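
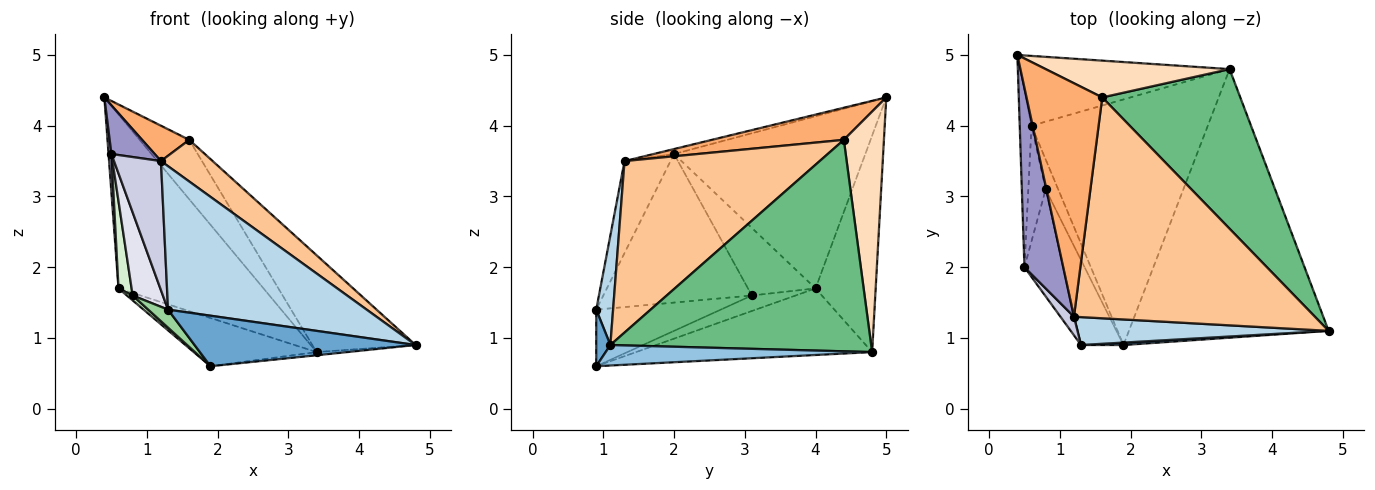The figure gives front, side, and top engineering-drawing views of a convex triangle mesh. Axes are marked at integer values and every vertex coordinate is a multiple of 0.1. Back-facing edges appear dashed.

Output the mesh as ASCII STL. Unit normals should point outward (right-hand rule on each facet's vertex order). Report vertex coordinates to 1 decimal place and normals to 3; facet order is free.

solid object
 facet normal 0.064 -0.997 0.048
  outer loop
   vertex 1.9 0.9 0.6
   vertex 4.8 1.1 0.9
   vertex 1.3 0.9 1.4
  endloop
 endfacet
 facet normal 0.102 0.012 -0.995
  outer loop
   vertex 3.4 4.8 0.8
   vertex 4.8 1.1 0.9
   vertex 1.9 0.9 0.6
  endloop
 endfacet
 facet normal 0.083 -0.978 0.190
  outer loop
   vertex 1.2 1.3 3.5
   vertex 1.3 0.9 1.4
   vertex 4.8 1.1 0.9
  endloop
 endfacet
 facet normal -0.359 0.866 -0.347
  outer loop
   vertex 0.6 4.0 1.7
   vertex 0.4 5.0 4.4
   vertex 3.4 4.8 0.8
  endloop
 endfacet
 facet normal -0.347 0.181 -0.920
  outer loop
   vertex 0.6 4.0 1.7
   vertex 3.4 4.8 0.8
   vertex 1.9 0.9 0.6
  endloop
 endfacet
 facet normal 0.387 -0.138 0.912
  outer loop
   vertex 1.6 4.4 3.8
   vertex 0.4 5.0 4.4
   vertex 1.2 1.3 3.5
  endloop
 endfacet
 facet normal 0.573 -0.152 0.805
  outer loop
   vertex 1.6 4.4 3.8
   vertex 1.2 1.3 3.5
   vertex 4.8 1.1 0.9
  endloop
 endfacet
 facet normal 0.567 0.700 0.434
  outer loop
   vertex 1.6 4.4 3.8
   vertex 3.4 4.8 0.8
   vertex 0.4 5.0 4.4
  endloop
 endfacet
 facet normal 0.795 0.315 0.519
  outer loop
   vertex 1.6 4.4 3.8
   vertex 4.8 1.1 0.9
   vertex 3.4 4.8 0.8
  endloop
 endfacet
 facet normal -0.794 -0.126 -0.595
  outer loop
   vertex 0.8 3.1 1.6
   vertex 1.9 0.9 0.6
   vertex 1.3 0.9 1.4
  endloop
 endfacet
 facet normal -0.773 -0.102 -0.626
  outer loop
   vertex 0.8 3.1 1.6
   vertex 0.6 4.0 1.7
   vertex 1.9 0.9 0.6
  endloop
 endfacet
 facet normal -0.952 -0.184 -0.244
  outer loop
   vertex 0.5 2.0 3.6
   vertex 0.6 4.0 1.7
   vertex 0.8 3.1 1.6
  endloop
 endfacet
 facet normal -0.123 -0.260 0.958
  outer loop
   vertex 0.5 2.0 3.6
   vertex 1.2 1.3 3.5
   vertex 0.4 5.0 4.4
  endloop
 endfacet
 facet normal -0.998 -0.015 -0.068
  outer loop
   vertex 0.5 2.0 3.6
   vertex 0.4 5.0 4.4
   vertex 0.6 4.0 1.7
  endloop
 endfacet
 facet normal -0.696 -0.711 0.102
  outer loop
   vertex 0.5 2.0 3.6
   vertex 1.3 0.9 1.4
   vertex 1.2 1.3 3.5
  endloop
 endfacet
 facet normal -0.949 -0.193 -0.249
  outer loop
   vertex 0.5 2.0 3.6
   vertex 0.8 3.1 1.6
   vertex 1.3 0.9 1.4
  endloop
 endfacet
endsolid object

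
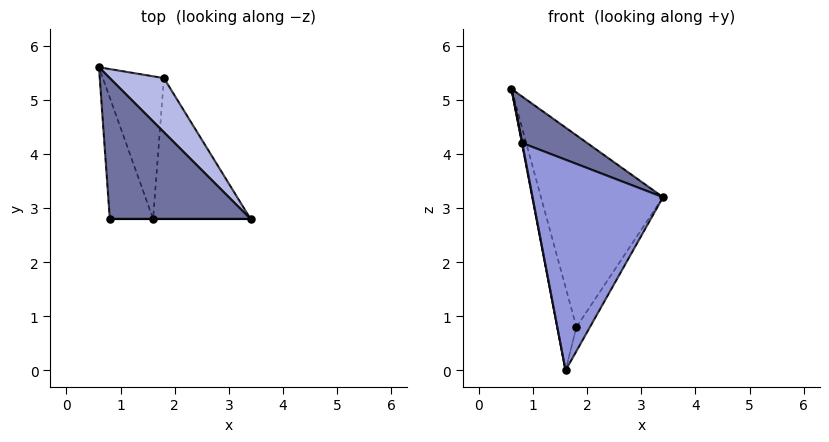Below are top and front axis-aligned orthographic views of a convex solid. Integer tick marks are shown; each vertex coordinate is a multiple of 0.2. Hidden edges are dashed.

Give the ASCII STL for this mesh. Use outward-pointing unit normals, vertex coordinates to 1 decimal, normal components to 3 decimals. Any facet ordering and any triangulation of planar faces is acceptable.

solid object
 facet normal 0.343 -0.294 0.892
  outer loop
   vertex 0.8 2.8 4.2
   vertex 3.4 2.8 3.2
   vertex 0.6 5.6 5.2
  endloop
 endfacet
 facet normal -0.982 -0.003 -0.187
  outer loop
   vertex 1.6 2.8 0.0
   vertex 0.8 2.8 4.2
   vertex 0.6 5.6 5.2
  endloop
 endfacet
 facet normal 0.000 -1.000 0.000
  outer loop
   vertex 1.6 2.8 0.0
   vertex 3.4 2.8 3.2
   vertex 0.8 2.8 4.2
  endloop
 endfacet
 facet normal 0.756 0.629 0.178
  outer loop
   vertex 1.8 5.4 0.8
   vertex 0.6 5.6 5.2
   vertex 3.4 2.8 3.2
  endloop
 endfacet
 facet normal -0.951 0.155 -0.266
  outer loop
   vertex 1.8 5.4 0.8
   vertex 1.6 2.8 0.0
   vertex 0.6 5.6 5.2
  endloop
 endfacet
 facet normal 0.869 0.084 -0.489
  outer loop
   vertex 1.8 5.4 0.8
   vertex 3.4 2.8 3.2
   vertex 1.6 2.8 0.0
  endloop
 endfacet
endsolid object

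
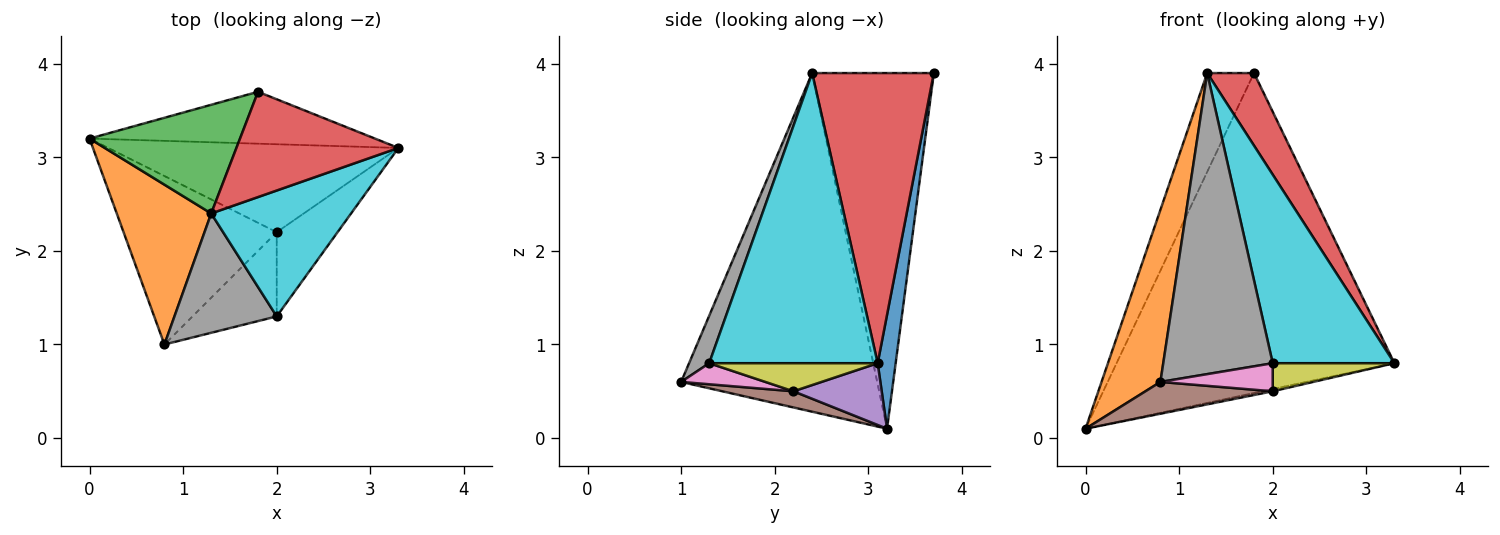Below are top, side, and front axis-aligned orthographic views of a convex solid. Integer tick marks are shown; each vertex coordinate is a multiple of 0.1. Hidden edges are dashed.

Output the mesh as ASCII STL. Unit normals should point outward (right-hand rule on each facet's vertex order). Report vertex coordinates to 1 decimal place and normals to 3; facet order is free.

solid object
 facet normal 0.064 0.985 -0.160
  outer loop
   vertex 1.8 3.7 3.9
   vertex 3.3 3.1 0.8
   vertex 0.0 3.2 0.1
  endloop
 endfacet
 facet normal -0.925 -0.278 0.258
  outer loop
   vertex 1.3 2.4 3.9
   vertex 0.0 3.2 0.1
   vertex 0.8 1.0 0.6
  endloop
 endfacet
 facet normal -0.868 0.334 0.367
  outer loop
   vertex 1.3 2.4 3.9
   vertex 1.8 3.7 3.9
   vertex 0.0 3.2 0.1
  endloop
 endfacet
 facet normal 0.828 -0.318 0.462
  outer loop
   vertex 1.3 2.4 3.9
   vertex 3.3 3.1 0.8
   vertex 1.8 3.7 3.9
  endloop
 endfacet
 facet normal 0.208 0.025 -0.978
  outer loop
   vertex 2.0 2.2 0.5
   vertex 0.0 3.2 0.1
   vertex 3.3 3.1 0.8
  endloop
 endfacet
 facet normal 0.103 -0.185 -0.977
  outer loop
   vertex 2.0 2.2 0.5
   vertex 0.8 1.0 0.6
   vertex 0.0 3.2 0.1
  endloop
 endfacet
 facet normal 0.231 -0.308 -0.923
  outer loop
   vertex 2.0 1.3 0.8
   vertex 0.8 1.0 0.6
   vertex 2.0 2.2 0.5
  endloop
 endfacet
 facet normal 0.169 -0.916 0.363
  outer loop
   vertex 2.0 1.3 0.8
   vertex 1.3 2.4 3.9
   vertex 0.8 1.0 0.6
  endloop
 endfacet
 facet normal 0.401 -0.290 -0.869
  outer loop
   vertex 2.0 1.3 0.8
   vertex 2.0 2.2 0.5
   vertex 3.3 3.1 0.8
  endloop
 endfacet
 facet normal 0.755 -0.545 0.364
  outer loop
   vertex 2.0 1.3 0.8
   vertex 3.3 3.1 0.8
   vertex 1.3 2.4 3.9
  endloop
 endfacet
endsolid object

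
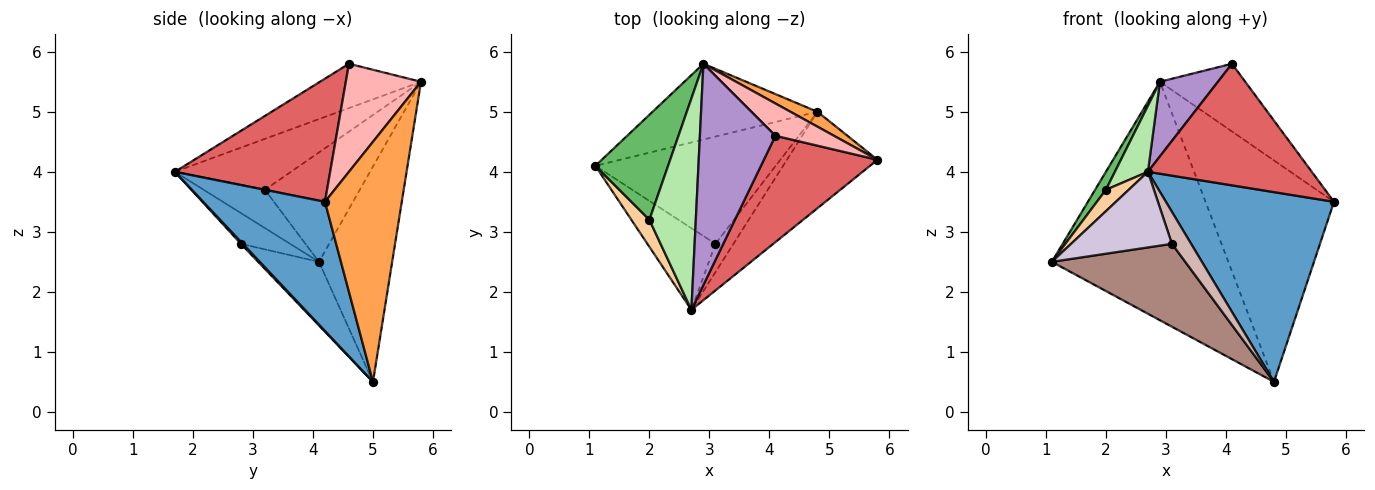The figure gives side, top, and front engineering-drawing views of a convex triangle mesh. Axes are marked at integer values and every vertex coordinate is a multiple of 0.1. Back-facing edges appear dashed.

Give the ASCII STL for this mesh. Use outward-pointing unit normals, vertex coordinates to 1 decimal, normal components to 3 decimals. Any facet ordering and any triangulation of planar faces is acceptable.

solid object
 facet normal 0.543 -0.749 -0.381
  outer loop
   vertex 4.8 5.0 0.5
   vertex 5.8 4.2 3.5
   vertex 2.7 1.7 4.0
  endloop
 endfacet
 facet normal -0.368 0.886 -0.282
  outer loop
   vertex 4.8 5.0 0.5
   vertex 1.1 4.1 2.5
   vertex 2.9 5.8 5.5
  endloop
 endfacet
 facet normal 0.512 0.857 0.058
  outer loop
   vertex 4.8 5.0 0.5
   vertex 2.9 5.8 5.5
   vertex 5.8 4.2 3.5
  endloop
 endfacet
 facet normal -0.857 -0.319 0.403
  outer loop
   vertex 2.0 3.2 3.7
   vertex 1.1 4.1 2.5
   vertex 2.7 1.7 4.0
  endloop
 endfacet
 facet normal -0.829 -0.094 0.551
  outer loop
   vertex 2.0 3.2 3.7
   vertex 2.9 5.8 5.5
   vertex 1.1 4.1 2.5
  endloop
 endfacet
 facet normal -0.723 -0.206 0.659
  outer loop
   vertex 2.0 3.2 3.7
   vertex 2.7 1.7 4.0
   vertex 2.9 5.8 5.5
  endloop
 endfacet
 facet normal 0.581 -0.613 0.536
  outer loop
   vertex 4.1 4.6 5.8
   vertex 2.7 1.7 4.0
   vertex 5.8 4.2 3.5
  endloop
 endfacet
 facet normal 0.622 0.707 0.337
  outer loop
   vertex 4.1 4.6 5.8
   vertex 5.8 4.2 3.5
   vertex 2.9 5.8 5.5
  endloop
 endfacet
 facet normal -0.486 -0.279 0.828
  outer loop
   vertex 4.1 4.6 5.8
   vertex 2.9 5.8 5.5
   vertex 2.7 1.7 4.0
  endloop
 endfacet
 facet normal -0.315 -0.645 -0.696
  outer loop
   vertex 3.1 2.8 2.8
   vertex 2.7 1.7 4.0
   vertex 1.1 4.1 2.5
  endloop
 endfacet
 facet normal -0.269 -0.589 -0.762
  outer loop
   vertex 3.1 2.8 2.8
   vertex 1.1 4.1 2.5
   vertex 4.8 5.0 0.5
  endloop
 endfacet
 facet normal 0.073 -0.747 -0.660
  outer loop
   vertex 3.1 2.8 2.8
   vertex 4.8 5.0 0.5
   vertex 2.7 1.7 4.0
  endloop
 endfacet
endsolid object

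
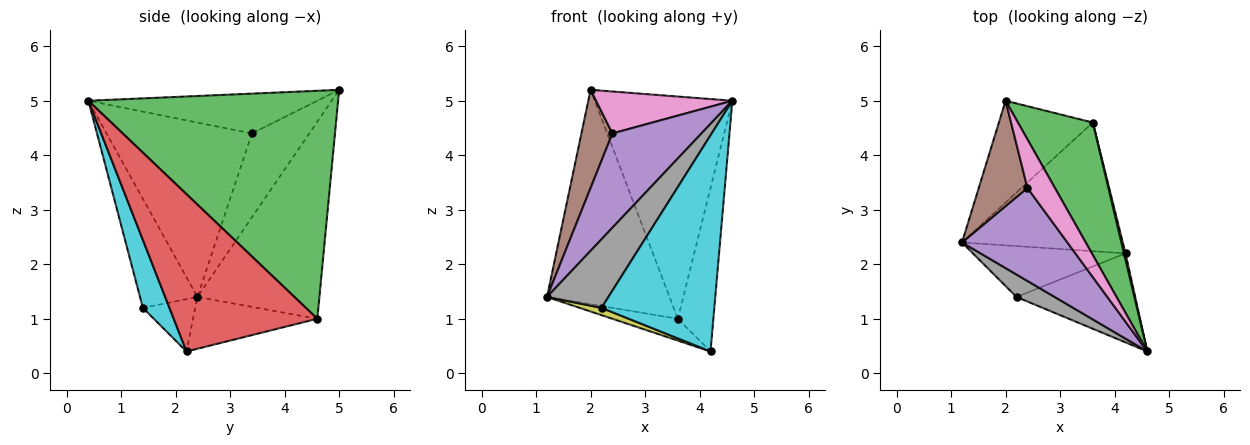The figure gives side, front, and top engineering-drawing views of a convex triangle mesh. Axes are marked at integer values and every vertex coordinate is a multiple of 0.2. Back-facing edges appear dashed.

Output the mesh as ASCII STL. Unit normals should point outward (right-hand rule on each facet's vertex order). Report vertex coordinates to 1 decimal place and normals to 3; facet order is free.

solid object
 facet normal -0.669 0.672 -0.319
  outer loop
   vertex 3.6 4.6 1.0
   vertex 1.2 2.4 1.4
   vertex 2.0 5.0 5.2
  endloop
 endfacet
 facet normal -0.303 0.159 -0.940
  outer loop
   vertex 3.6 4.6 1.0
   vertex 4.2 2.2 0.4
   vertex 1.2 2.4 1.4
  endloop
 endfacet
 facet normal 0.842 0.464 0.276
  outer loop
   vertex 3.6 4.6 1.0
   vertex 2.0 5.0 5.2
   vertex 4.6 0.4 5.0
  endloop
 endfacet
 facet normal 0.971 0.240 0.010
  outer loop
   vertex 3.6 4.6 1.0
   vertex 4.6 0.4 5.0
   vertex 4.2 2.2 0.4
  endloop
 endfacet
 facet normal -0.758 -0.464 0.458
  outer loop
   vertex 2.4 3.4 4.4
   vertex 1.2 2.4 1.4
   vertex 4.6 0.4 5.0
  endloop
 endfacet
 facet normal -0.784 -0.423 0.455
  outer loop
   vertex 2.4 3.4 4.4
   vertex 2.0 5.0 5.2
   vertex 1.2 2.4 1.4
  endloop
 endfacet
 facet normal -0.739 -0.440 0.510
  outer loop
   vertex 2.4 3.4 4.4
   vertex 4.6 0.4 5.0
   vertex 2.0 5.0 5.2
  endloop
 endfacet
 facet normal -0.664 -0.711 0.232
  outer loop
   vertex 2.2 1.4 1.2
   vertex 4.6 0.4 5.0
   vertex 1.2 2.4 1.4
  endloop
 endfacet
 facet normal -0.321 -0.134 -0.937
  outer loop
   vertex 2.2 1.4 1.2
   vertex 1.2 2.4 1.4
   vertex 4.2 2.2 0.4
  endloop
 endfacet
 facet normal 0.213 -0.904 -0.372
  outer loop
   vertex 2.2 1.4 1.2
   vertex 4.2 2.2 0.4
   vertex 4.6 0.4 5.0
  endloop
 endfacet
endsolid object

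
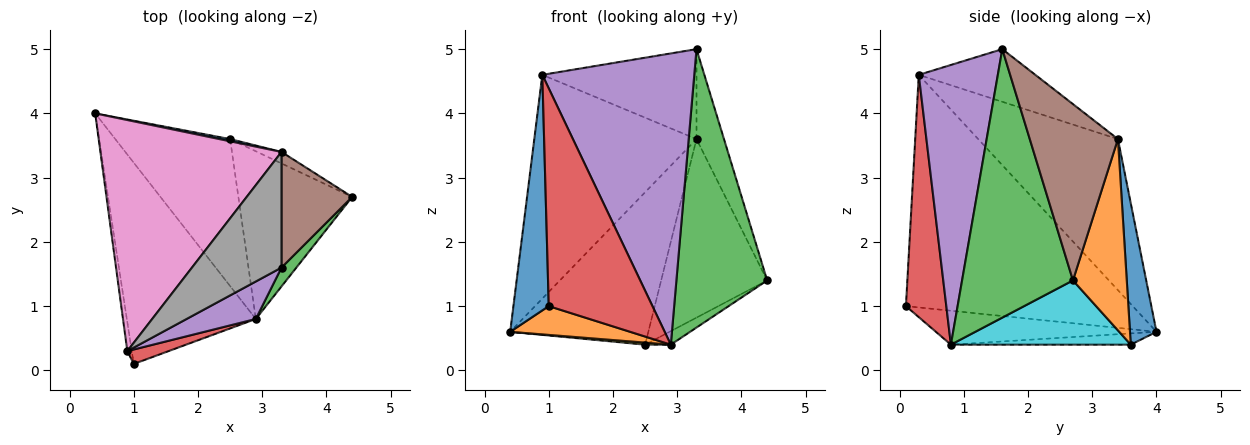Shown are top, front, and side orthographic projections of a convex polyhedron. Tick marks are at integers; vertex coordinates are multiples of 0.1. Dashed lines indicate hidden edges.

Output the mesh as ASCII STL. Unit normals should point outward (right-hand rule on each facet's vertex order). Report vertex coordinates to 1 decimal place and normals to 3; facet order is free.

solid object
 facet normal -0.988 -0.154 -0.019
  outer loop
   vertex 0.9 0.3 4.6
   vertex 0.4 4.0 0.6
   vertex 1.0 0.1 1.0
  endloop
 endfacet
 facet normal -0.252 -0.137 -0.958
  outer loop
   vertex 2.9 0.8 0.4
   vertex 1.0 0.1 1.0
   vertex 0.4 4.0 0.6
  endloop
 endfacet
 facet normal 0.773 -0.633 0.043
  outer loop
   vertex 2.9 0.8 0.4
   vertex 4.4 2.7 1.4
   vertex 3.3 1.6 5.0
  endloop
 endfacet
 facet normal 0.362 -0.930 0.062
  outer loop
   vertex 2.9 0.8 0.4
   vertex 0.9 0.3 4.6
   vertex 1.0 0.1 1.0
  endloop
 endfacet
 facet normal 0.459 -0.881 0.113
  outer loop
   vertex 2.9 0.8 0.4
   vertex 3.3 1.6 5.0
   vertex 0.9 0.3 4.6
  endloop
 endfacet
 facet normal 0.892 0.278 0.357
  outer loop
   vertex 3.3 3.4 3.6
   vertex 3.3 1.6 5.0
   vertex 4.4 2.7 1.4
  endloop
 endfacet
 facet normal -0.514 0.597 0.616
  outer loop
   vertex 3.3 3.4 3.6
   vertex 0.4 4.0 0.6
   vertex 0.9 0.3 4.6
  endloop
 endfacet
 facet normal -0.421 0.557 0.716
  outer loop
   vertex 3.3 3.4 3.6
   vertex 0.9 0.3 4.6
   vertex 3.3 1.6 5.0
  endloop
 endfacet
 facet normal -0.097 -0.014 -0.995
  outer loop
   vertex 2.5 3.6 0.4
   vertex 2.9 0.8 0.4
   vertex 0.4 4.0 0.6
  endloop
 endfacet
 facet normal 0.490 0.070 -0.869
  outer loop
   vertex 2.5 3.6 0.4
   vertex 4.4 2.7 1.4
   vertex 2.9 0.8 0.4
  endloop
 endfacet
 facet normal 0.188 0.982 0.014
  outer loop
   vertex 2.5 3.6 0.4
   vertex 0.4 4.0 0.6
   vertex 3.3 3.4 3.6
  endloop
 endfacet
 facet normal 0.452 0.890 -0.057
  outer loop
   vertex 2.5 3.6 0.4
   vertex 3.3 3.4 3.6
   vertex 4.4 2.7 1.4
  endloop
 endfacet
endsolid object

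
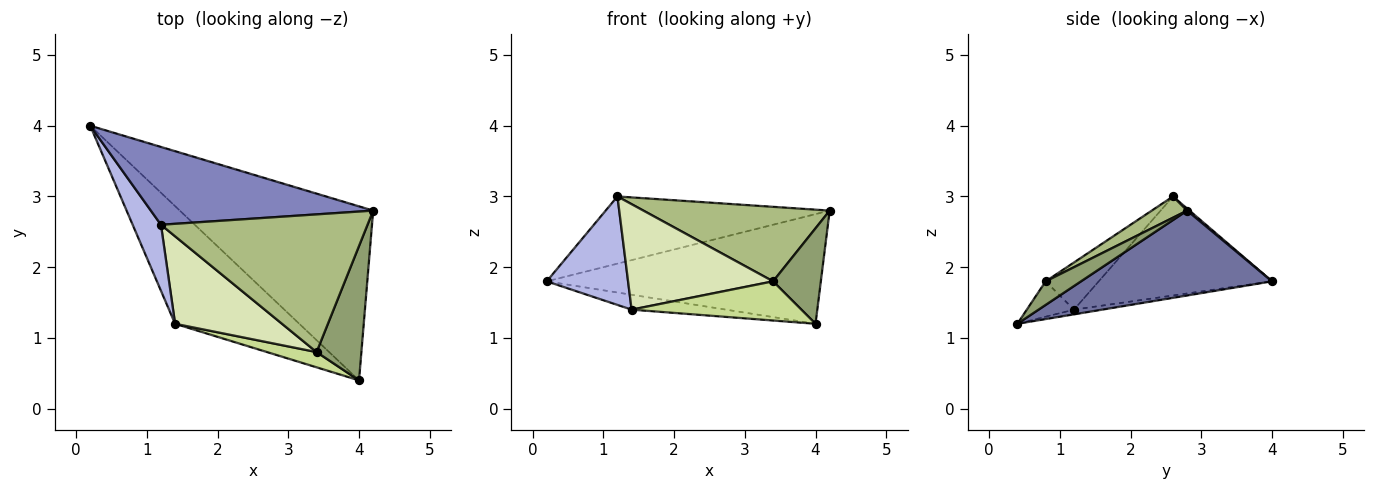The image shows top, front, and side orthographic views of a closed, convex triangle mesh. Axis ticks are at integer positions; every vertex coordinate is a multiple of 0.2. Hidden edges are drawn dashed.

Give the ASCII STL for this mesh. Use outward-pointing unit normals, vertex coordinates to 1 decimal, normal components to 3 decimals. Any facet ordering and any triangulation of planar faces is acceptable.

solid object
 facet normal 0.348 0.500 -0.793
  outer loop
   vertex 4.0 0.4 1.2
   vertex 0.2 4.0 1.8
   vertex 4.2 2.8 2.8
  endloop
 endfacet
 facet normal 0.007 0.654 0.757
  outer loop
   vertex 1.2 2.6 3.0
   vertex 4.2 2.8 2.8
   vertex 0.2 4.0 1.8
  endloop
 endfacet
 facet normal -0.038 0.125 -0.991
  outer loop
   vertex 1.4 1.2 1.4
   vertex 0.2 4.0 1.8
   vertex 4.0 0.4 1.2
  endloop
 endfacet
 facet normal -0.876 -0.411 0.250
  outer loop
   vertex 1.4 1.2 1.4
   vertex 1.2 2.6 3.0
   vertex 0.2 4.0 1.8
  endloop
 endfacet
 facet normal 0.394 -0.532 0.749
  outer loop
   vertex 3.4 0.8 1.8
   vertex 4.0 0.4 1.2
   vertex 4.2 2.8 2.8
  endloop
 endfacet
 facet normal 0.090 -0.474 0.876
  outer loop
   vertex 3.4 0.8 1.8
   vertex 4.2 2.8 2.8
   vertex 1.2 2.6 3.0
  endloop
 endfacet
 facet normal -0.251 -0.902 0.351
  outer loop
   vertex 3.4 0.8 1.8
   vertex 1.4 1.2 1.4
   vertex 4.0 0.4 1.2
  endloop
 endfacet
 facet normal -0.271 -0.741 0.614
  outer loop
   vertex 3.4 0.8 1.8
   vertex 1.2 2.6 3.0
   vertex 1.4 1.2 1.4
  endloop
 endfacet
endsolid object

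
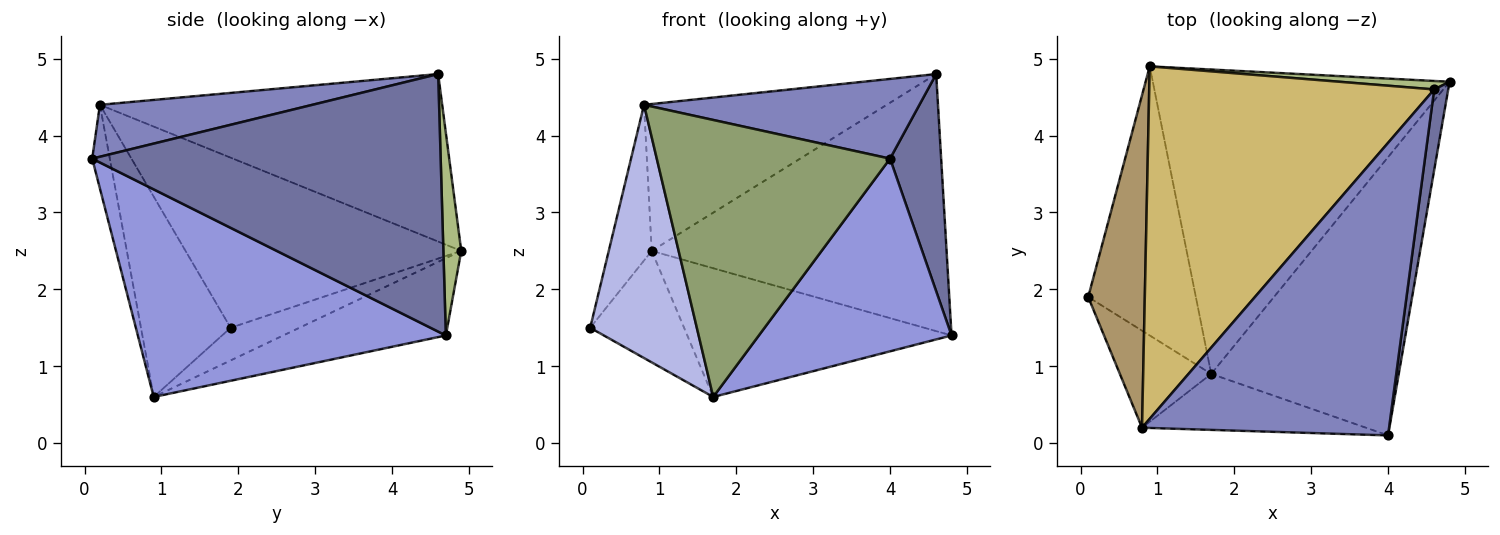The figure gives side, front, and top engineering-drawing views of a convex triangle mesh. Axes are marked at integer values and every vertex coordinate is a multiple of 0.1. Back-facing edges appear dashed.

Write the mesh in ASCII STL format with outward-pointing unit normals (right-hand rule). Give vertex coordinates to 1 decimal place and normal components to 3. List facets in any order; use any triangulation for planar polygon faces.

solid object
 facet normal 0.988 -0.145 0.054
  outer loop
   vertex 4.6 4.6 4.8
   vertex 4.0 0.1 3.7
   vertex 4.8 4.7 1.4
  endloop
 endfacet
 facet normal 0.199 -0.258 0.946
  outer loop
   vertex 0.8 0.2 4.4
   vertex 4.0 0.1 3.7
   vertex 4.6 4.6 4.8
  endloop
 endfacet
 facet normal 0.673 -0.421 -0.608
  outer loop
   vertex 1.7 0.9 0.6
   vertex 4.8 4.7 1.4
   vertex 4.0 0.1 3.7
  endloop
 endfacet
 facet normal -0.617 -0.735 -0.282
  outer loop
   vertex 1.7 0.9 0.6
   vertex 0.8 0.2 4.4
   vertex 0.1 1.9 1.5
  endloop
 endfacet
 facet normal -0.074 -0.978 -0.198
  outer loop
   vertex 1.7 0.9 0.6
   vertex 4.0 0.1 3.7
   vertex 0.8 0.2 4.4
  endloop
 endfacet
 facet normal 0.060 0.998 0.033
  outer loop
   vertex 0.9 4.9 2.5
   vertex 4.6 4.6 4.8
   vertex 4.8 4.7 1.4
  endloop
 endfacet
 facet normal -0.270 0.369 -0.890
  outer loop
   vertex 0.9 4.9 2.5
   vertex 1.7 0.9 0.6
   vertex 0.1 1.9 1.5
  endloop
 endfacet
 facet normal -0.233 0.379 -0.896
  outer loop
   vertex 0.9 4.9 2.5
   vertex 4.8 4.7 1.4
   vertex 1.7 0.9 0.6
  endloop
 endfacet
 facet normal -0.939 0.146 0.312
  outer loop
   vertex 0.9 4.9 2.5
   vertex 0.1 1.9 1.5
   vertex 0.8 0.2 4.4
  endloop
 endfacet
 facet normal -0.477 0.338 0.811
  outer loop
   vertex 0.9 4.9 2.5
   vertex 0.8 0.2 4.4
   vertex 4.6 4.6 4.8
  endloop
 endfacet
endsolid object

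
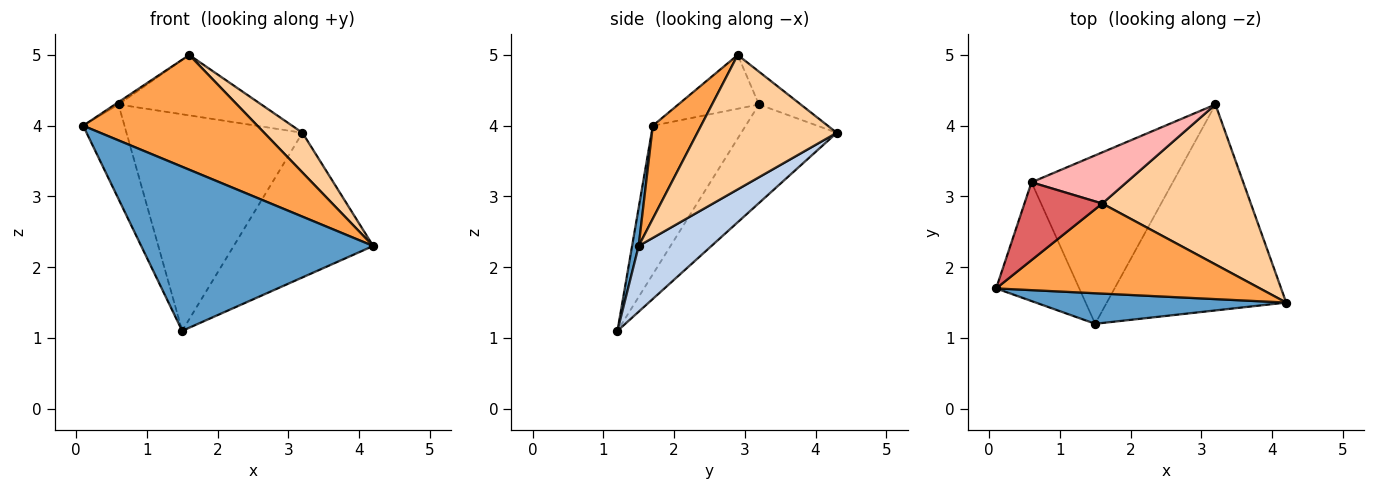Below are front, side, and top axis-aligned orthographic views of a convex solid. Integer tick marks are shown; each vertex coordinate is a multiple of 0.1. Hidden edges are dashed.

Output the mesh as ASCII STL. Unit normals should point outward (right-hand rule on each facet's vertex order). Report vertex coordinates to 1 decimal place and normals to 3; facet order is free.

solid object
 facet normal 0.028 -0.983 0.183
  outer loop
   vertex 1.5 1.2 1.1
   vertex 4.2 1.5 2.3
   vertex 0.1 1.7 4.0
  endloop
 endfacet
 facet normal 0.287 0.551 -0.784
  outer loop
   vertex 1.5 1.2 1.1
   vertex 3.2 4.3 3.9
   vertex 4.2 1.5 2.3
  endloop
 endfacet
 facet normal 0.213 -0.769 0.603
  outer loop
   vertex 1.6 2.9 5.0
   vertex 0.1 1.7 4.0
   vertex 4.2 1.5 2.3
  endloop
 endfacet
 facet normal 0.660 -0.181 0.729
  outer loop
   vertex 1.6 2.9 5.0
   vertex 4.2 1.5 2.3
   vertex 3.2 4.3 3.9
  endloop
 endfacet
 facet normal -0.813 0.362 -0.455
  outer loop
   vertex 0.6 3.2 4.3
   vertex 1.5 1.2 1.1
   vertex 0.1 1.7 4.0
  endloop
 endfacet
 facet normal -0.394 0.726 -0.564
  outer loop
   vertex 0.6 3.2 4.3
   vertex 3.2 4.3 3.9
   vertex 1.5 1.2 1.1
  endloop
 endfacet
 facet normal -0.568 0.025 0.822
  outer loop
   vertex 0.6 3.2 4.3
   vertex 0.1 1.7 4.0
   vertex 1.6 2.9 5.0
  endloop
 endfacet
 facet normal -0.218 0.745 0.631
  outer loop
   vertex 0.6 3.2 4.3
   vertex 1.6 2.9 5.0
   vertex 3.2 4.3 3.9
  endloop
 endfacet
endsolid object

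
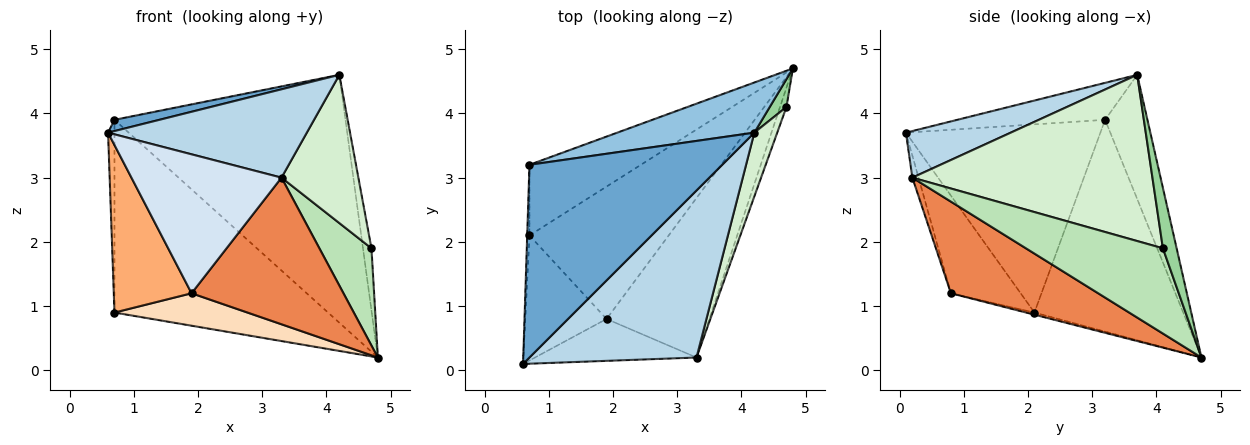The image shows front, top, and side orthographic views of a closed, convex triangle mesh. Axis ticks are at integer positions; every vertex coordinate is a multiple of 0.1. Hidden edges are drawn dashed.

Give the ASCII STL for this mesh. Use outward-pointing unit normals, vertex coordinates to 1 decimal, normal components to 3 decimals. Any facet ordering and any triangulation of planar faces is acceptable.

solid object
 facet normal -0.188 -0.057 0.981
  outer loop
   vertex 0.7 3.2 3.9
   vertex 0.6 0.1 3.7
   vertex 4.2 3.7 4.6
  endloop
 endfacet
 facet normal -0.177 0.965 0.195
  outer loop
   vertex 0.7 3.2 3.9
   vertex 4.2 3.7 4.6
   vertex 4.8 4.7 0.2
  endloop
 endfacet
 facet normal 0.239 -0.454 0.858
  outer loop
   vertex 3.3 0.2 3.0
   vertex 4.2 3.7 4.6
   vertex 0.6 0.1 3.7
  endloop
 endfacet
 facet normal -0.039 -0.957 -0.288
  outer loop
   vertex 3.3 0.2 3.0
   vertex 0.6 0.1 3.7
   vertex 1.9 0.8 1.2
  endloop
 endfacet
 facet normal 0.549 -0.566 -0.615
  outer loop
   vertex 3.3 0.2 3.0
   vertex 1.9 0.8 1.2
   vertex 4.8 4.7 0.2
  endloop
 endfacet
 facet normal -0.584 -0.651 -0.486
  outer loop
   vertex 0.7 2.1 0.9
   vertex 1.9 0.8 1.2
   vertex 0.6 0.1 3.7
  endloop
 endfacet
 facet normal -0.999 0.033 -0.012
  outer loop
   vertex 0.7 2.1 0.9
   vertex 0.6 0.1 3.7
   vertex 0.7 3.2 3.9
  endloop
 endfacet
 facet normal -0.015 -0.238 -0.971
  outer loop
   vertex 0.7 2.1 0.9
   vertex 4.8 4.7 0.2
   vertex 1.9 0.8 1.2
  endloop
 endfacet
 facet normal -0.547 0.786 -0.288
  outer loop
   vertex 0.7 2.1 0.9
   vertex 0.7 3.2 3.9
   vertex 4.8 4.7 0.2
  endloop
 endfacet
 facet normal 0.828 0.511 0.229
  outer loop
   vertex 4.7 4.1 1.9
   vertex 4.8 4.7 0.2
   vertex 4.2 3.7 4.6
  endloop
 endfacet
 facet normal 0.932 -0.355 -0.070
  outer loop
   vertex 4.7 4.1 1.9
   vertex 3.3 0.2 3.0
   vertex 4.8 4.7 0.2
  endloop
 endfacet
 facet normal 0.944 -0.302 0.130
  outer loop
   vertex 4.7 4.1 1.9
   vertex 4.2 3.7 4.6
   vertex 3.3 0.2 3.0
  endloop
 endfacet
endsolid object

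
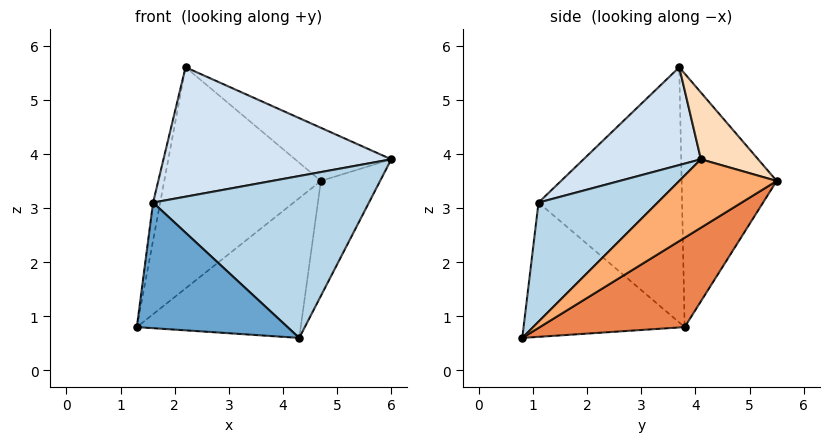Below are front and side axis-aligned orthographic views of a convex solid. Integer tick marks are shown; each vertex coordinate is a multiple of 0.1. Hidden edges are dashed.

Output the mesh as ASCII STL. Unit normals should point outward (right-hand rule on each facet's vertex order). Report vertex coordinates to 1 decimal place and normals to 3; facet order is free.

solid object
 facet normal -0.596 -0.558 -0.577
  outer loop
   vertex 1.6 1.1 3.1
   vertex 1.3 3.8 0.8
   vertex 4.3 0.8 0.6
  endloop
 endfacet
 facet normal -0.982 0.049 0.185
  outer loop
   vertex 1.6 1.1 3.1
   vertex 2.2 3.7 5.6
   vertex 1.3 3.8 0.8
  endloop
 endfacet
 facet normal 0.409 -0.742 0.531
  outer loop
   vertex 1.6 1.1 3.1
   vertex 4.3 0.8 0.6
   vertex 6.0 4.1 3.9
  endloop
 endfacet
 facet normal 0.355 -0.689 0.632
  outer loop
   vertex 1.6 1.1 3.1
   vertex 6.0 4.1 3.9
   vertex 2.2 3.7 5.6
  endloop
 endfacet
 facet normal 0.403 0.456 -0.794
  outer loop
   vertex 4.7 5.5 3.5
   vertex 4.3 0.8 0.6
   vertex 1.3 3.8 0.8
  endloop
 endfacet
 facet normal 0.617 0.375 -0.692
  outer loop
   vertex 4.7 5.5 3.5
   vertex 6.0 4.1 3.9
   vertex 4.3 0.8 0.6
  endloop
 endfacet
 facet normal -0.515 0.849 0.114
  outer loop
   vertex 4.7 5.5 3.5
   vertex 1.3 3.8 0.8
   vertex 2.2 3.7 5.6
  endloop
 endfacet
 facet normal 0.305 0.513 0.803
  outer loop
   vertex 4.7 5.5 3.5
   vertex 2.2 3.7 5.6
   vertex 6.0 4.1 3.9
  endloop
 endfacet
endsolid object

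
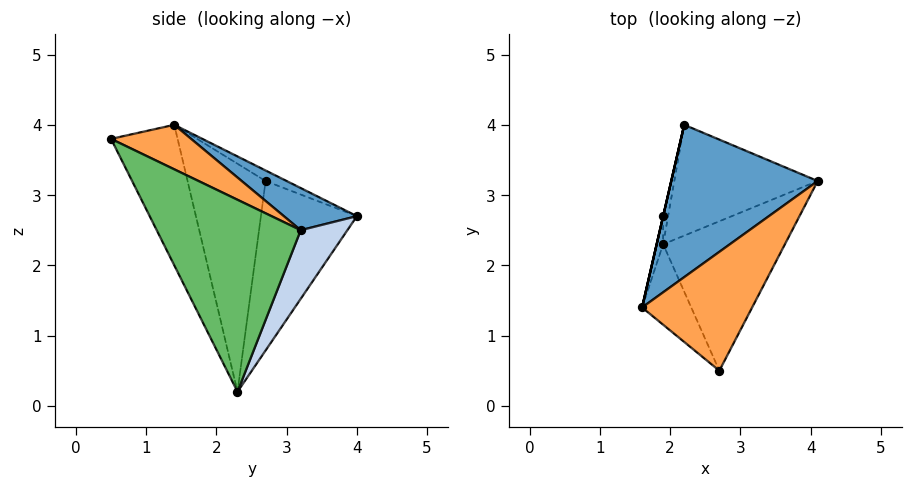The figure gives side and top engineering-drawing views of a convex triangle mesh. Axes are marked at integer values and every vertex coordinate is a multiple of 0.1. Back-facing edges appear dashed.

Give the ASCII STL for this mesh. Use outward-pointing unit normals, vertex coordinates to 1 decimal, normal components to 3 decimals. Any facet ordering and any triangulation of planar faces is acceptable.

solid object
 facet normal 0.255 0.385 0.887
  outer loop
   vertex 2.2 4.0 2.7
   vertex 1.6 1.4 4.0
   vertex 4.1 3.2 2.5
  endloop
 endfacet
 facet normal 0.270 0.781 -0.563
  outer loop
   vertex 1.9 2.3 0.2
   vertex 2.2 4.0 2.7
   vertex 4.1 3.2 2.5
  endloop
 endfacet
 facet normal 0.363 0.244 0.899
  outer loop
   vertex 2.7 0.5 3.8
   vertex 4.1 3.2 2.5
   vertex 1.6 1.4 4.0
  endloop
 endfacet
 facet normal -0.641 -0.734 -0.224
  outer loop
   vertex 2.7 0.5 3.8
   vertex 1.6 1.4 4.0
   vertex 1.9 2.3 0.2
  endloop
 endfacet
 facet normal 0.693 -0.571 -0.440
  outer loop
   vertex 2.7 0.5 3.8
   vertex 1.9 2.3 0.2
   vertex 4.1 3.2 2.5
  endloop
 endfacet
 facet normal -0.974 0.225 0.000
  outer loop
   vertex 1.9 2.7 3.2
   vertex 1.6 1.4 4.0
   vertex 2.2 4.0 2.7
  endloop
 endfacet
 facet normal -0.978 0.208 -0.028
  outer loop
   vertex 1.9 2.7 3.2
   vertex 1.9 2.3 0.2
   vertex 1.6 1.4 4.0
  endloop
 endfacet
 facet normal -0.976 0.214 -0.029
  outer loop
   vertex 1.9 2.7 3.2
   vertex 2.2 4.0 2.7
   vertex 1.9 2.3 0.2
  endloop
 endfacet
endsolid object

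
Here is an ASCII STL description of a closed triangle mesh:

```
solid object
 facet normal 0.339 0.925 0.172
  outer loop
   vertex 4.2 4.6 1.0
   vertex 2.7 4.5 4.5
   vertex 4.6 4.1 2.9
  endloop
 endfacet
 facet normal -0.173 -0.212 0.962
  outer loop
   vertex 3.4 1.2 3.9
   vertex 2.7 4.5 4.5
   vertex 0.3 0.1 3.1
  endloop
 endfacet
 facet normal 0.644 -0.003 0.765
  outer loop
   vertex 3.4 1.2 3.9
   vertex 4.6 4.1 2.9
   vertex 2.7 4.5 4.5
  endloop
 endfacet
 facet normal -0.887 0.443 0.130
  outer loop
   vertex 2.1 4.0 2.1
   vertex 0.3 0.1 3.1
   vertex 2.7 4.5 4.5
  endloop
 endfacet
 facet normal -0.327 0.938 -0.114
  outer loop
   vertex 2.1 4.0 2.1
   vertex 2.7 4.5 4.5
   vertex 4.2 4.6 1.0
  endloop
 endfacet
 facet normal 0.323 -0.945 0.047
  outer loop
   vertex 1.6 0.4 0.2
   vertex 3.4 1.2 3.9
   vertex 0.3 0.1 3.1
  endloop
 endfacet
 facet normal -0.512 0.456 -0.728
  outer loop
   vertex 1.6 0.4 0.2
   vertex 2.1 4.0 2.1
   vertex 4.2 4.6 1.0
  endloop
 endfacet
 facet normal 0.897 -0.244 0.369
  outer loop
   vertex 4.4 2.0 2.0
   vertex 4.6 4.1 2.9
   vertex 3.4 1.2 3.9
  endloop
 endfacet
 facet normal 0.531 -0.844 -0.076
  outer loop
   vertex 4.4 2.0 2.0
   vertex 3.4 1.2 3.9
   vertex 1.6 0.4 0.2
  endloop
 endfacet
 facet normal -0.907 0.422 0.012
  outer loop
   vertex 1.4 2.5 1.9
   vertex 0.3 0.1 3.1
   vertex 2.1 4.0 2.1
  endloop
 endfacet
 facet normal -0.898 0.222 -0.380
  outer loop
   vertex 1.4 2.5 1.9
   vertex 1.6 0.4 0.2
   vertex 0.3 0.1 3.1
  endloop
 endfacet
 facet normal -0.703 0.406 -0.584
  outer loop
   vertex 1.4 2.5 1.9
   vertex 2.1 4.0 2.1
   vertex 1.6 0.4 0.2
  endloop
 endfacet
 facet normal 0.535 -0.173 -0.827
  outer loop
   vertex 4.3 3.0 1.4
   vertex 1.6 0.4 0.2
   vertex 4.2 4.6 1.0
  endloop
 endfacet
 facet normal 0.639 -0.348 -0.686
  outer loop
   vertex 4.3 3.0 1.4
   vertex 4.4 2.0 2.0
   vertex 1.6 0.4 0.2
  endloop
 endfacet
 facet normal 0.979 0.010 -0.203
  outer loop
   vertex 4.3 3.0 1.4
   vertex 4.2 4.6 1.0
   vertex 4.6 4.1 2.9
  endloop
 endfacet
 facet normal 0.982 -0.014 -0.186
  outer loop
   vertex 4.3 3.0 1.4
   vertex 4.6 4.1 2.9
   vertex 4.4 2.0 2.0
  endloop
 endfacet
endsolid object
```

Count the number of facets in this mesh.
16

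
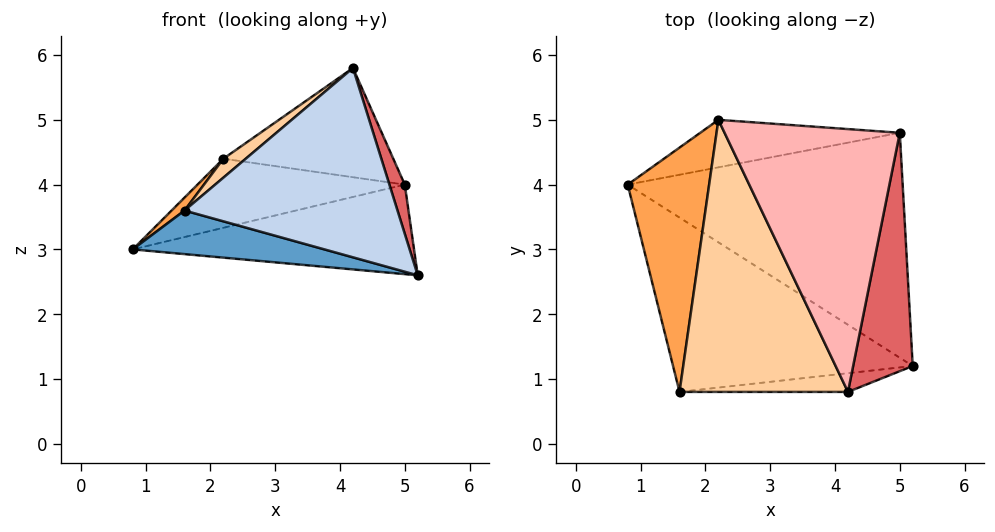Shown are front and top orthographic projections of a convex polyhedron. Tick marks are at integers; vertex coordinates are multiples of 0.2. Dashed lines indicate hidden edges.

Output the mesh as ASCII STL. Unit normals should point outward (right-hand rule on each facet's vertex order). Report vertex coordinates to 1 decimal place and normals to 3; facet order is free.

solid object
 facet normal -0.236 -0.236 -0.943
  outer loop
   vertex 1.6 0.8 3.6
   vertex 0.8 4.0 3.0
   vertex 5.2 1.2 2.6
  endloop
 endfacet
 facet normal 0.083 -0.992 -0.098
  outer loop
   vertex 1.6 0.8 3.6
   vertex 5.2 1.2 2.6
   vertex 4.2 0.8 5.8
  endloop
 endfacet
 facet normal -0.693 -0.038 0.720
  outer loop
   vertex 1.6 0.8 3.6
   vertex 2.2 5.0 4.4
   vertex 0.8 4.0 3.0
  endloop
 endfacet
 facet normal -0.645 -0.053 0.762
  outer loop
   vertex 1.6 0.8 3.6
   vertex 4.2 0.8 5.8
   vertex 2.2 5.0 4.4
  endloop
 endfacet
 facet normal 0.149 0.366 -0.919
  outer loop
   vertex 5.0 4.8 4.0
   vertex 5.2 1.2 2.6
   vertex 0.8 4.0 3.0
  endloop
 endfacet
 facet normal -0.022 0.824 -0.566
  outer loop
   vertex 5.0 4.8 4.0
   vertex 0.8 4.0 3.0
   vertex 2.2 5.0 4.4
  endloop
 endfacet
 facet normal 0.955 -0.060 0.291
  outer loop
   vertex 5.0 4.8 4.0
   vertex 4.2 0.8 5.8
   vertex 5.2 1.2 2.6
  endloop
 endfacet
 facet normal 0.157 0.379 0.912
  outer loop
   vertex 5.0 4.8 4.0
   vertex 2.2 5.0 4.4
   vertex 4.2 0.8 5.8
  endloop
 endfacet
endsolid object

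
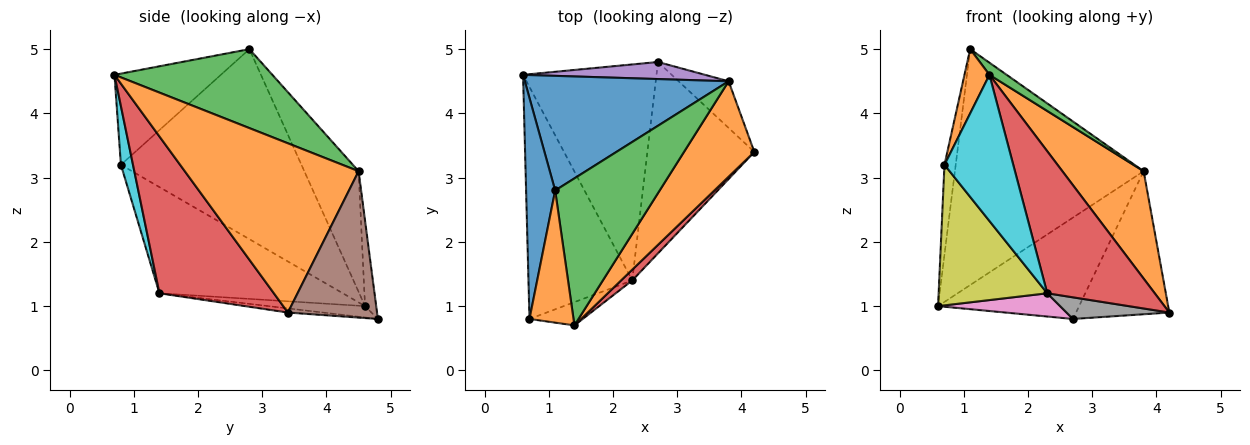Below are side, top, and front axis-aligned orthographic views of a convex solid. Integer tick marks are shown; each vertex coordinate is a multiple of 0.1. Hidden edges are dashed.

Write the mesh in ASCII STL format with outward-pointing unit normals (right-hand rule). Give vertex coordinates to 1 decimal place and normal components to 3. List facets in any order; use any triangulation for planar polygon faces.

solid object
 facet normal -0.250 0.871 0.423
  outer loop
   vertex 3.8 4.5 3.1
   vertex 0.6 4.6 1.0
   vertex 1.1 2.8 5.0
  endloop
 endfacet
 facet normal 0.848 -0.396 0.352
  outer loop
   vertex 3.8 4.5 3.1
   vertex 1.4 0.7 4.6
   vertex 4.2 3.4 0.9
  endloop
 endfacet
 facet normal 0.602 -0.066 0.796
  outer loop
   vertex 3.8 4.5 3.1
   vertex 1.1 2.8 5.0
   vertex 1.4 0.7 4.6
  endloop
 endfacet
 facet normal 0.728 -0.684 0.052
  outer loop
   vertex 2.3 1.4 1.2
   vertex 4.2 3.4 0.9
   vertex 1.4 0.7 4.6
  endloop
 endfacet
 facet normal -0.078 0.983 0.165
  outer loop
   vertex 2.7 4.8 0.8
   vertex 0.6 4.6 1.0
   vertex 3.8 4.5 3.1
  endloop
 endfacet
 facet normal 0.672 0.704 -0.230
  outer loop
   vertex 2.7 4.8 0.8
   vertex 3.8 4.5 3.1
   vertex 4.2 3.4 0.9
  endloop
 endfacet
 facet normal -0.084 -0.107 -0.991
  outer loop
   vertex 2.7 4.8 0.8
   vertex 2.3 1.4 1.2
   vertex 0.6 4.6 1.0
  endloop
 endfacet
 facet normal -0.039 -0.112 -0.993
  outer loop
   vertex 2.7 4.8 0.8
   vertex 4.2 3.4 0.9
   vertex 2.3 1.4 1.2
  endloop
 endfacet
 facet normal -0.658 -0.390 -0.644
  outer loop
   vertex 0.7 0.8 3.2
   vertex 0.6 4.6 1.0
   vertex 2.3 1.4 1.2
  endloop
 endfacet
 facet normal 0.171 -0.973 -0.155
  outer loop
   vertex 0.7 0.8 3.2
   vertex 2.3 1.4 1.2
   vertex 1.4 0.7 4.6
  endloop
 endfacet
 facet normal -0.987 0.061 0.151
  outer loop
   vertex 0.7 0.8 3.2
   vertex 1.1 2.8 5.0
   vertex 0.6 4.6 1.0
  endloop
 endfacet
 facet normal -0.881 -0.207 0.426
  outer loop
   vertex 0.7 0.8 3.2
   vertex 1.4 0.7 4.6
   vertex 1.1 2.8 5.0
  endloop
 endfacet
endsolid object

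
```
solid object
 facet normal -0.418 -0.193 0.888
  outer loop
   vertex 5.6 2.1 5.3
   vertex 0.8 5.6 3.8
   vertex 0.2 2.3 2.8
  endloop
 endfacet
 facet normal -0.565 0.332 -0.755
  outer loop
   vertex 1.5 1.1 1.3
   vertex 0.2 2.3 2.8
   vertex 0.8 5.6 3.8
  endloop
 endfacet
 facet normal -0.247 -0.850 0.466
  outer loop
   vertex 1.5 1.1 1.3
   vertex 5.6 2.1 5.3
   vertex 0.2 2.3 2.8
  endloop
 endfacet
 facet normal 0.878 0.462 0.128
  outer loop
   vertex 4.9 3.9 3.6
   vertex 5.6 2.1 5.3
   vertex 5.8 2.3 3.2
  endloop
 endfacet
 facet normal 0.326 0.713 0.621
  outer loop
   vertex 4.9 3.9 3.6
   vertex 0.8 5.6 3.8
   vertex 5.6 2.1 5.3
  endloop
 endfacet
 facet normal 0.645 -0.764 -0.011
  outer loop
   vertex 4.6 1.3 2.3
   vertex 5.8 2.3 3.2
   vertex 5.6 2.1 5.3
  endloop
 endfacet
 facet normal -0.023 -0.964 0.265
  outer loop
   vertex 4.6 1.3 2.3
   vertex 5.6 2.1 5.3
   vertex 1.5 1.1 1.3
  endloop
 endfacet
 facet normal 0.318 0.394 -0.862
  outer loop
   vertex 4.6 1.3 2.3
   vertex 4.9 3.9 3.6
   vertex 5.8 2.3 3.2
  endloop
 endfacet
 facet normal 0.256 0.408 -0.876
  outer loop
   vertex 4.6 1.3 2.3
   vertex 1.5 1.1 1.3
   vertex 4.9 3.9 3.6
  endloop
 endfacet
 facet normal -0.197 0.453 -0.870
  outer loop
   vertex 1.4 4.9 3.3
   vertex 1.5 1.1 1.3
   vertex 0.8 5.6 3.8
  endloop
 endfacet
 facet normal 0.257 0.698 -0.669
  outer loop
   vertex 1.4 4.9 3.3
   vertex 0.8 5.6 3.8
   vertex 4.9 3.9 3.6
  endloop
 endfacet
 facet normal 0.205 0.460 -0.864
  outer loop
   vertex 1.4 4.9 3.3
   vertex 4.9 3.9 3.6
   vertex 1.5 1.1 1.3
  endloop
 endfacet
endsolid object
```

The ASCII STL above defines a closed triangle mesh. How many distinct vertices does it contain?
8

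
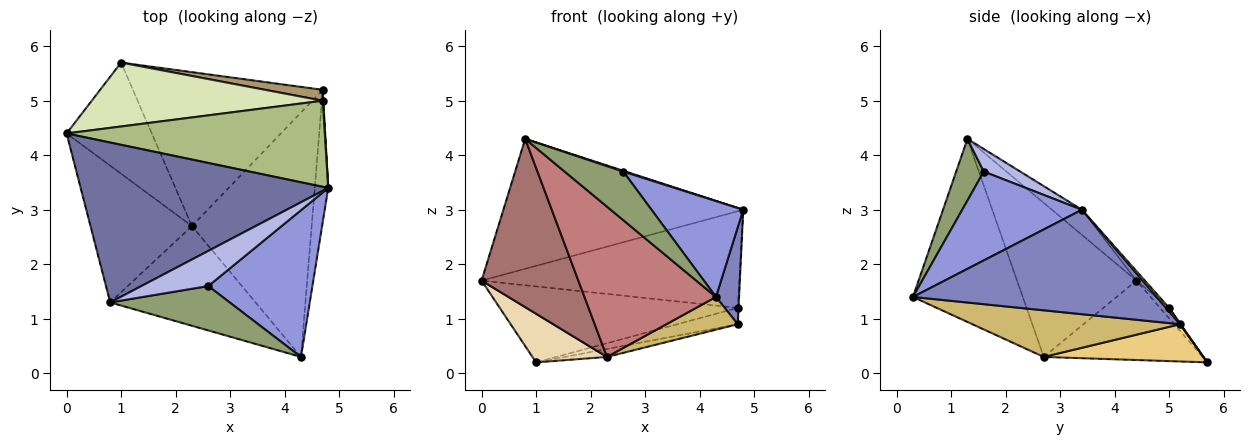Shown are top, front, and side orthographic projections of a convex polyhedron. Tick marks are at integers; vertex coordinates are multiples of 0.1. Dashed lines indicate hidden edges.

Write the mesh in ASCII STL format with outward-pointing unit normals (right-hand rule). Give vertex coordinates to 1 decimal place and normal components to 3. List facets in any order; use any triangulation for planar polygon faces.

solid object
 facet normal -0.079 0.629 0.774
  outer loop
   vertex 0.8 1.3 4.3
   vertex 4.8 3.4 3.0
   vertex 0.0 4.4 1.7
  endloop
 endfacet
 facet normal 0.987 -0.094 -0.127
  outer loop
   vertex 4.7 5.2 0.9
   vertex 4.8 3.4 3.0
   vertex 4.3 0.3 1.4
  endloop
 endfacet
 facet normal 0.581 -0.445 0.681
  outer loop
   vertex 2.6 1.6 3.7
   vertex 4.3 0.3 1.4
   vertex 4.8 3.4 3.0
  endloop
 endfacet
 facet normal 0.319 -0.022 0.947
  outer loop
   vertex 2.6 1.6 3.7
   vertex 4.8 3.4 3.0
   vertex 0.8 1.3 4.3
  endloop
 endfacet
 facet normal 0.329 -0.697 0.637
  outer loop
   vertex 2.6 1.6 3.7
   vertex 0.8 1.3 4.3
   vertex 4.3 0.3 1.4
  endloop
 endfacet
 facet normal -0.025 0.747 0.665
  outer loop
   vertex 4.7 5.0 1.2
   vertex 0.0 4.4 1.7
   vertex 4.8 3.4 3.0
  endloop
 endfacet
 facet normal 0.958 0.239 0.160
  outer loop
   vertex 4.7 5.0 1.2
   vertex 4.8 3.4 3.0
   vertex 4.7 5.2 0.9
  endloop
 endfacet
 facet normal -0.029 0.765 0.643
  outer loop
   vertex 1.0 5.7 0.2
   vertex 0.0 4.4 1.7
   vertex 4.7 5.0 1.2
  endloop
 endfacet
 facet normal 0.007 0.832 0.555
  outer loop
   vertex 1.0 5.7 0.2
   vertex 4.7 5.0 1.2
   vertex 4.7 5.2 0.9
  endloop
 endfacet
 facet normal 0.360 -0.124 -0.925
  outer loop
   vertex 2.3 2.7 0.3
   vertex 4.7 5.2 0.9
   vertex 4.3 0.3 1.4
  endloop
 endfacet
 facet normal 0.192 0.051 -0.980
  outer loop
   vertex 2.3 2.7 0.3
   vertex 1.0 5.7 0.2
   vertex 4.7 5.2 0.9
  endloop
 endfacet
 facet normal -0.649 -0.305 -0.697
  outer loop
   vertex 2.3 2.7 0.3
   vertex 0.0 4.4 1.7
   vertex 1.0 5.7 0.2
  endloop
 endfacet
 facet normal -0.692 -0.561 -0.456
  outer loop
   vertex 2.3 2.7 0.3
   vertex 0.8 1.3 4.3
   vertex 0.0 4.4 1.7
  endloop
 endfacet
 facet normal -0.571 -0.684 -0.454
  outer loop
   vertex 2.3 2.7 0.3
   vertex 4.3 0.3 1.4
   vertex 0.8 1.3 4.3
  endloop
 endfacet
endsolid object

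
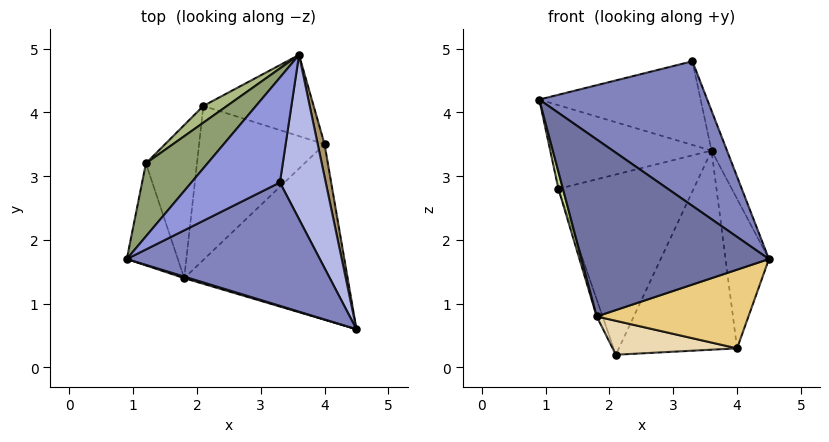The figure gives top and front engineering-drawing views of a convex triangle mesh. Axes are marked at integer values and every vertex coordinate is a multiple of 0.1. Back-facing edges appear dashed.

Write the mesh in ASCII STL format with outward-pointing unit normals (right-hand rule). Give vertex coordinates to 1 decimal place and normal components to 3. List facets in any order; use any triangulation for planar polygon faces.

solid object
 facet normal -0.287 -0.958 0.009
  outer loop
   vertex 1.8 1.4 0.8
   vertex 4.5 0.6 1.7
   vertex 0.9 1.7 4.2
  endloop
 endfacet
 facet normal 0.213 -0.743 0.634
  outer loop
   vertex 3.3 2.9 4.8
   vertex 0.9 1.7 4.2
   vertex 4.5 0.6 1.7
  endloop
 endfacet
 facet normal -0.452 0.556 0.697
  outer loop
   vertex 3.3 2.9 4.8
   vertex 3.6 4.9 3.4
   vertex 0.9 1.7 4.2
  endloop
 endfacet
 facet normal 0.947 0.075 0.311
  outer loop
   vertex 3.3 2.9 4.8
   vertex 4.5 0.6 1.7
   vertex 3.6 4.9 3.4
  endloop
 endfacet
 facet normal -0.572 0.618 0.539
  outer loop
   vertex 1.2 3.2 2.8
   vertex 0.9 1.7 4.2
   vertex 3.6 4.9 3.4
  endloop
 endfacet
 facet normal -0.589 0.805 0.075
  outer loop
   vertex 1.2 3.2 2.8
   vertex 3.6 4.9 3.4
   vertex 2.1 4.1 0.2
  endloop
 endfacet
 facet normal -0.967 -0.042 -0.252
  outer loop
   vertex 1.2 3.2 2.8
   vertex 1.8 1.4 0.8
   vertex 0.9 1.7 4.2
  endloop
 endfacet
 facet normal -0.948 0.035 -0.316
  outer loop
   vertex 1.2 3.2 2.8
   vertex 2.1 4.1 0.2
   vertex 1.8 1.4 0.8
  endloop
 endfacet
 facet normal 0.981 0.189 0.041
  outer loop
   vertex 4.0 3.5 0.3
   vertex 3.6 4.9 3.4
   vertex 4.5 0.6 1.7
  endloop
 endfacet
 facet normal 0.298 0.884 -0.361
  outer loop
   vertex 4.0 3.5 0.3
   vertex 2.1 4.1 0.2
   vertex 3.6 4.9 3.4
  endloop
 endfacet
 facet normal 0.180 -0.402 -0.898
  outer loop
   vertex 4.0 3.5 0.3
   vertex 4.5 0.6 1.7
   vertex 1.8 1.4 0.8
  endloop
 endfacet
 facet normal -0.017 -0.215 -0.976
  outer loop
   vertex 4.0 3.5 0.3
   vertex 1.8 1.4 0.8
   vertex 2.1 4.1 0.2
  endloop
 endfacet
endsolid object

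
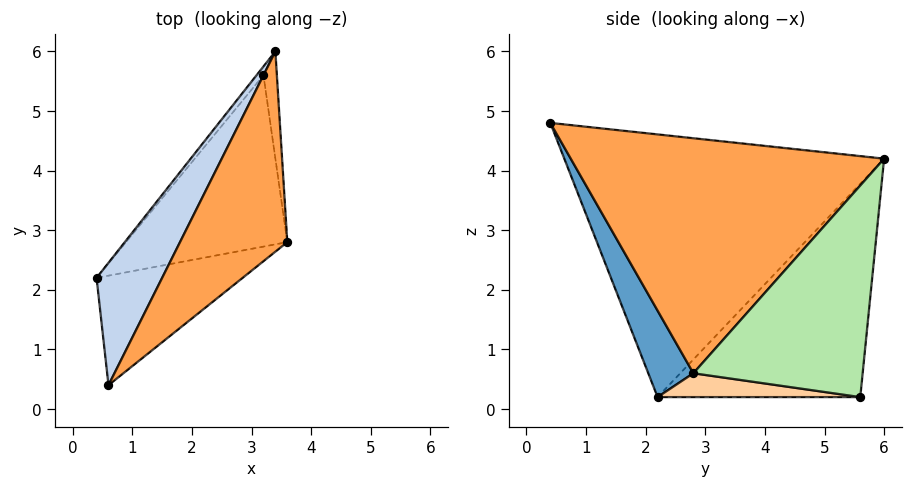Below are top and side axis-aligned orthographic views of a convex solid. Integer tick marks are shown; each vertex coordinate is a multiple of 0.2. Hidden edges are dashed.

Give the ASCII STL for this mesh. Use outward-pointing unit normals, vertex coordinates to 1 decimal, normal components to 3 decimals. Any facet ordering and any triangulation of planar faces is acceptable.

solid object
 facet normal 0.215 -0.906 -0.364
  outer loop
   vertex 0.6 0.4 4.8
   vertex 0.4 2.2 0.2
   vertex 3.6 2.8 0.6
  endloop
 endfacet
 facet normal -0.864 0.455 0.216
  outer loop
   vertex 0.6 0.4 4.8
   vertex 3.4 6.0 4.2
   vertex 0.4 2.2 0.2
  endloop
 endfacet
 facet normal 0.842 -0.380 0.384
  outer loop
   vertex 0.6 0.4 4.8
   vertex 3.6 2.8 0.6
   vertex 3.4 6.0 4.2
  endloop
 endfacet
 facet normal 0.145 -0.120 -0.982
  outer loop
   vertex 3.2 5.6 0.2
   vertex 3.6 2.8 0.6
   vertex 0.4 2.2 0.2
  endloop
 endfacet
 facet normal -0.772 0.636 -0.025
  outer loop
   vertex 3.2 5.6 0.2
   vertex 0.4 2.2 0.2
   vertex 3.4 6.0 4.2
  endloop
 endfacet
 facet normal 0.989 0.132 -0.063
  outer loop
   vertex 3.2 5.6 0.2
   vertex 3.4 6.0 4.2
   vertex 3.6 2.8 0.6
  endloop
 endfacet
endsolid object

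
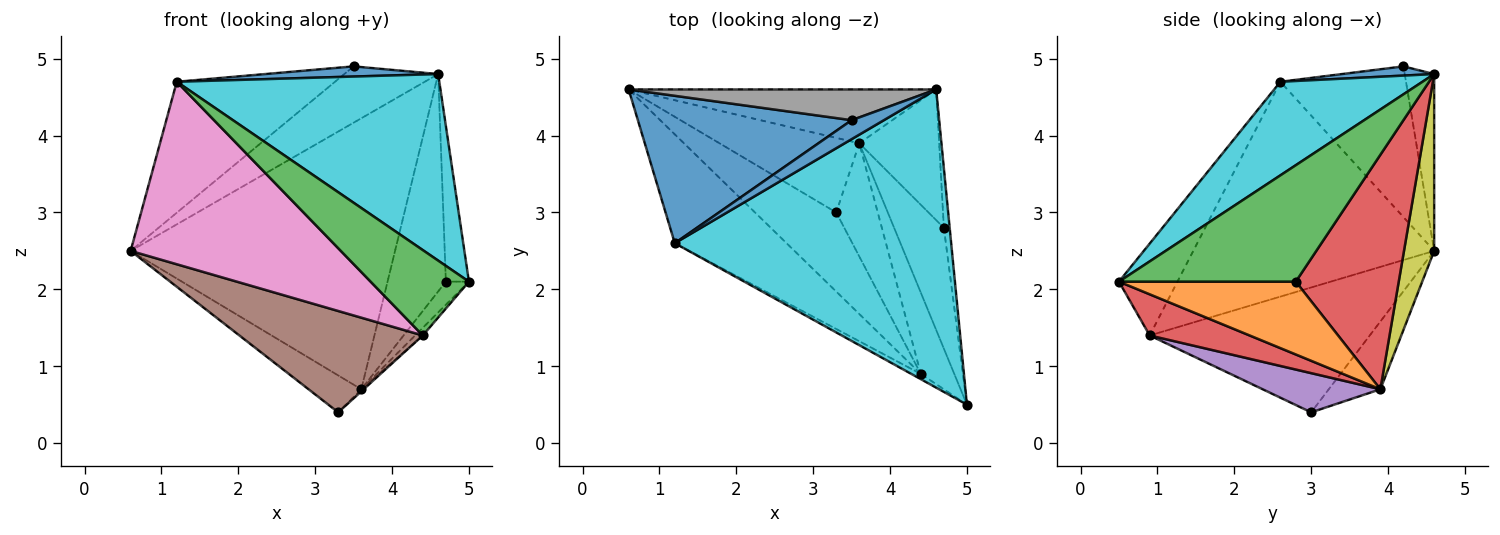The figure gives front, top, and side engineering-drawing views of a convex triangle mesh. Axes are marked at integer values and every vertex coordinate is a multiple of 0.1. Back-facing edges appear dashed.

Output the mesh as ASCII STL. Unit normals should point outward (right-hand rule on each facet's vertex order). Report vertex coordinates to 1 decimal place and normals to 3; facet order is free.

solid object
 facet normal -0.466 0.588 0.661
  outer loop
   vertex 1.2 2.6 4.7
   vertex 3.5 4.2 4.9
   vertex 0.6 4.6 2.5
  endloop
 endfacet
 facet normal -0.398 0.407 -0.822
  outer loop
   vertex 3.6 3.9 0.7
   vertex 3.3 3.0 0.4
   vertex 0.6 4.6 2.5
  endloop
 endfacet
 facet normal -0.510 -0.858 -0.053
  outer loop
   vertex 4.4 0.9 1.4
   vertex 5.0 0.5 2.1
   vertex 1.2 2.6 4.7
  endloop
 endfacet
 facet normal 0.774 0.060 -0.630
  outer loop
   vertex 4.4 0.9 1.4
   vertex 3.6 3.9 0.7
   vertex 5.0 0.5 2.1
  endloop
 endfacet
 facet normal 0.687 0.013 -0.727
  outer loop
   vertex 4.4 0.9 1.4
   vertex 3.3 3.0 0.4
   vertex 3.6 3.9 0.7
  endloop
 endfacet
 facet normal -0.687 -0.573 -0.447
  outer loop
   vertex 4.4 0.9 1.4
   vertex 0.6 4.6 2.5
   vertex 3.3 3.0 0.4
  endloop
 endfacet
 facet normal -0.702 -0.612 -0.365
  outer loop
   vertex 4.4 0.9 1.4
   vertex 1.2 2.6 4.7
   vertex 0.6 4.6 2.5
  endloop
 endfacet
 facet normal -0.266 0.846 0.462
  outer loop
   vertex 4.6 4.6 4.8
   vertex 0.6 4.6 2.5
   vertex 3.5 4.2 4.9
  endloop
 endfacet
 facet normal 0.111 0.975 -0.194
  outer loop
   vertex 4.6 4.6 4.8
   vertex 3.6 3.9 0.7
   vertex 0.6 4.6 2.5
  endloop
 endfacet
 facet normal 0.276 -0.510 0.815
  outer loop
   vertex 4.6 4.6 4.8
   vertex 1.2 2.6 4.7
   vertex 5.0 0.5 2.1
  endloop
 endfacet
 facet normal 0.244 -0.458 0.855
  outer loop
   vertex 4.6 4.6 4.8
   vertex 3.5 4.2 4.9
   vertex 1.2 2.6 4.7
  endloop
 endfacet
 facet normal 0.821 0.107 -0.561
  outer loop
   vertex 4.7 2.8 2.1
   vertex 5.0 0.5 2.1
   vertex 3.6 3.9 0.7
  endloop
 endfacet
 facet normal 0.990 0.129 -0.049
  outer loop
   vertex 4.7 2.8 2.1
   vertex 4.6 4.6 4.8
   vertex 5.0 0.5 2.1
  endloop
 endfacet
 facet normal 0.834 0.473 -0.284
  outer loop
   vertex 4.7 2.8 2.1
   vertex 3.6 3.9 0.7
   vertex 4.6 4.6 4.8
  endloop
 endfacet
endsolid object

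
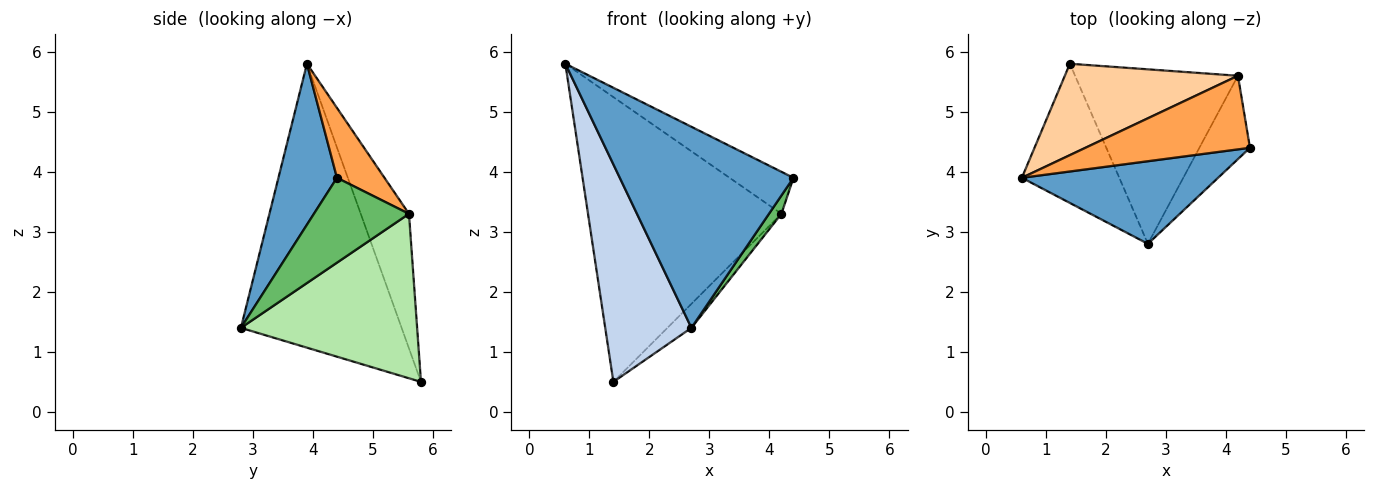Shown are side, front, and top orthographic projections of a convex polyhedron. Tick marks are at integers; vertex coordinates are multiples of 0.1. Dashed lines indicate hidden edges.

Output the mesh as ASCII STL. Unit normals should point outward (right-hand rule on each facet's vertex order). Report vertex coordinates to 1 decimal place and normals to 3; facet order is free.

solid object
 facet normal 0.298 -0.883 0.363
  outer loop
   vertex 2.7 2.8 1.4
   vertex 4.4 4.4 3.9
   vertex 0.6 3.9 5.8
  endloop
 endfacet
 facet normal -0.844 -0.452 -0.289
  outer loop
   vertex 2.7 2.8 1.4
   vertex 0.6 3.9 5.8
   vertex 1.4 5.8 0.5
  endloop
 endfacet
 facet normal 0.346 0.465 0.815
  outer loop
   vertex 4.2 5.6 3.3
   vertex 0.6 3.9 5.8
   vertex 4.4 4.4 3.9
  endloop
 endfacet
 facet normal -0.231 0.926 0.297
  outer loop
   vertex 4.2 5.6 3.3
   vertex 1.4 5.8 0.5
   vertex 0.6 3.9 5.8
  endloop
 endfacet
 facet normal 0.854 -0.112 -0.509
  outer loop
   vertex 4.2 5.6 3.3
   vertex 4.4 4.4 3.9
   vertex 2.7 2.8 1.4
  endloop
 endfacet
 facet normal 0.707 0.096 -0.700
  outer loop
   vertex 4.2 5.6 3.3
   vertex 2.7 2.8 1.4
   vertex 1.4 5.8 0.5
  endloop
 endfacet
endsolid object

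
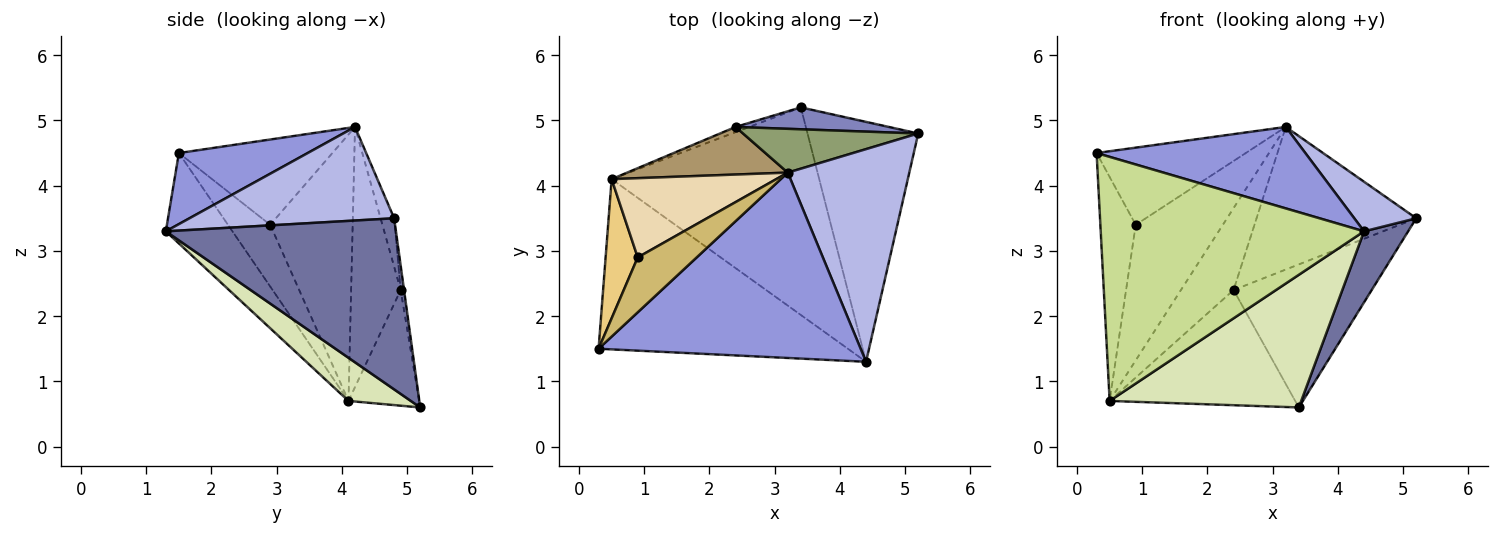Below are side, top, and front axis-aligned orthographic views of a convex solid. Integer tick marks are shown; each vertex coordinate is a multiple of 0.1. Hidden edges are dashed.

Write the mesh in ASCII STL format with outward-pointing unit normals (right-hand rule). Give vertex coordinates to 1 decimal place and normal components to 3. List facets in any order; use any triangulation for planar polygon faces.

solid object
 facet normal 0.829 -0.159 -0.536
  outer loop
   vertex 3.4 5.2 0.6
   vertex 5.2 4.8 3.5
   vertex 4.4 1.3 3.3
  endloop
 endfacet
 facet normal -0.024 0.988 0.151
  outer loop
   vertex 2.4 4.9 2.4
   vertex 5.2 4.8 3.5
   vertex 3.4 5.2 0.6
  endloop
 endfacet
 facet normal 0.241 -0.390 0.889
  outer loop
   vertex 3.2 4.2 4.9
   vertex 0.3 1.5 4.5
   vertex 4.4 1.3 3.3
  endloop
 endfacet
 facet normal 0.600 -0.182 0.779
  outer loop
   vertex 3.2 4.2 4.9
   vertex 4.4 1.3 3.3
   vertex 5.2 4.8 3.5
  endloop
 endfacet
 facet normal -0.081 0.953 0.293
  outer loop
   vertex 3.2 4.2 4.9
   vertex 5.2 4.8 3.5
   vertex 2.4 4.9 2.4
  endloop
 endfacet
 facet normal -0.356 0.934 -0.042
  outer loop
   vertex 0.5 4.1 0.7
   vertex 2.4 4.9 2.4
   vertex 3.4 5.2 0.6
  endloop
 endfacet
 facet normal -0.203 -0.803 -0.560
  outer loop
   vertex 0.5 4.1 0.7
   vertex 4.4 1.3 3.3
   vertex 0.3 1.5 4.5
  endloop
 endfacet
 facet normal 0.173 -0.530 -0.830
  outer loop
   vertex 0.5 4.1 0.7
   vertex 3.4 5.2 0.6
   vertex 4.4 1.3 3.3
  endloop
 endfacet
 facet normal -0.631 0.671 0.390
  outer loop
   vertex 0.5 4.1 0.7
   vertex 3.2 4.2 4.9
   vertex 2.4 4.9 2.4
  endloop
 endfacet
 facet normal -0.643 0.624 0.444
  outer loop
   vertex 0.9 2.9 3.4
   vertex 0.3 1.5 4.5
   vertex 3.2 4.2 4.9
  endloop
 endfacet
 facet normal -0.712 0.596 0.371
  outer loop
   vertex 0.9 2.9 3.4
   vertex 0.5 4.1 0.7
   vertex 0.3 1.5 4.5
  endloop
 endfacet
 facet normal -0.633 0.668 0.391
  outer loop
   vertex 0.9 2.9 3.4
   vertex 3.2 4.2 4.9
   vertex 0.5 4.1 0.7
  endloop
 endfacet
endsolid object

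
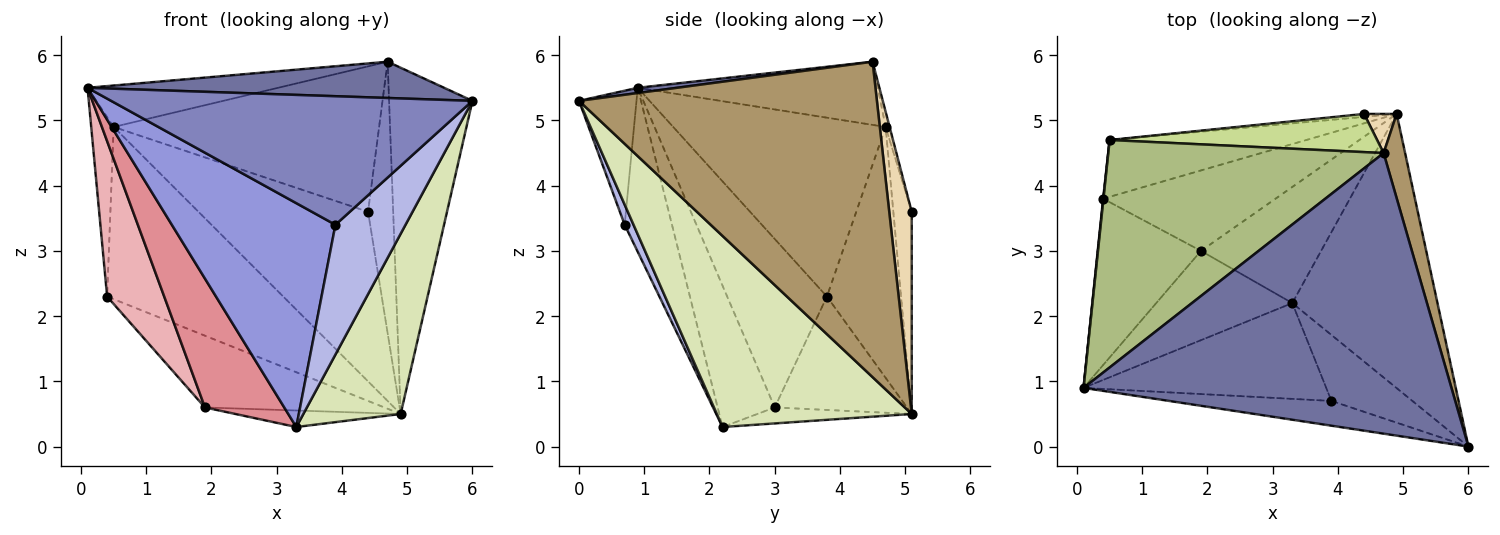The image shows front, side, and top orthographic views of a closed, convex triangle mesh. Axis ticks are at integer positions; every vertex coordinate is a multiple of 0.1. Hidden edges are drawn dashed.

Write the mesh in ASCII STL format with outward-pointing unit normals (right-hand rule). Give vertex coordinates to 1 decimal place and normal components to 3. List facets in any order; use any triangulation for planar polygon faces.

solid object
 facet normal 0.014 -0.128 0.992
  outer loop
   vertex 4.7 4.5 5.9
   vertex 0.1 0.9 5.5
   vertex 6.0 0.0 5.3
  endloop
 endfacet
 facet normal -0.154 -0.970 -0.187
  outer loop
   vertex 3.9 0.7 3.4
   vertex 6.0 0.0 5.3
   vertex 0.1 0.9 5.5
  endloop
 endfacet
 facet normal -0.257 -0.889 -0.380
  outer loop
   vertex 3.9 0.7 3.4
   vertex 0.1 0.9 5.5
   vertex 3.3 2.2 0.3
  endloop
 endfacet
 facet normal 0.112 -0.886 -0.450
  outer loop
   vertex 3.9 0.7 3.4
   vertex 3.3 2.2 0.3
   vertex 6.0 0.0 5.3
  endloop
 endfacet
 facet normal -0.994 0.105 0.002
  outer loop
   vertex 0.5 4.7 4.9
   vertex 0.4 3.8 2.3
   vertex 0.1 0.9 5.5
  endloop
 endfacet
 facet normal -0.220 0.175 0.960
  outer loop
   vertex 0.5 4.7 4.9
   vertex 0.1 0.9 5.5
   vertex 4.7 4.5 5.9
  endloop
 endfacet
 facet normal -0.014 0.967 0.254
  outer loop
   vertex 0.5 4.7 4.9
   vertex 4.7 4.5 5.9
   vertex 4.4 5.1 3.6
  endloop
 endfacet
 facet normal 0.740 -0.369 -0.562
  outer loop
   vertex 4.9 5.1 0.5
   vertex 6.0 0.0 5.3
   vertex 3.3 2.2 0.3
  endloop
 endfacet
 facet normal 0.961 0.269 0.065
  outer loop
   vertex 4.9 5.1 0.5
   vertex 4.7 4.5 5.9
   vertex 6.0 0.0 5.3
  endloop
 endfacet
 facet normal -0.108 0.994 -0.017
  outer loop
   vertex 4.9 5.1 0.5
   vertex 0.5 4.7 4.9
   vertex 4.4 5.1 3.6
  endloop
 endfacet
 facet normal -0.371 0.882 -0.291
  outer loop
   vertex 4.9 5.1 0.5
   vertex 0.4 3.8 2.3
   vertex 0.5 4.7 4.9
  endloop
 endfacet
 facet normal 0.663 0.741 0.107
  outer loop
   vertex 4.9 5.1 0.5
   vertex 4.4 5.1 3.6
   vertex 4.7 4.5 5.9
  endloop
 endfacet
 facet normal -0.131 0.140 -0.982
  outer loop
   vertex 1.9 3.0 0.6
   vertex 4.9 5.1 0.5
   vertex 3.3 2.2 0.3
  endloop
 endfacet
 facet normal -0.441 0.598 -0.670
  outer loop
   vertex 1.9 3.0 0.6
   vertex 0.4 3.8 2.3
   vertex 4.9 5.1 0.5
  endloop
 endfacet
 facet normal -0.509 -0.707 -0.490
  outer loop
   vertex 1.9 3.0 0.6
   vertex 3.3 2.2 0.3
   vertex 0.1 0.9 5.5
  endloop
 endfacet
 facet normal -0.766 -0.439 -0.470
  outer loop
   vertex 1.9 3.0 0.6
   vertex 0.1 0.9 5.5
   vertex 0.4 3.8 2.3
  endloop
 endfacet
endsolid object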